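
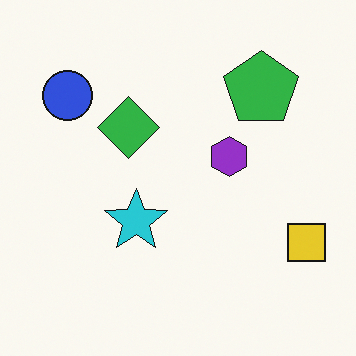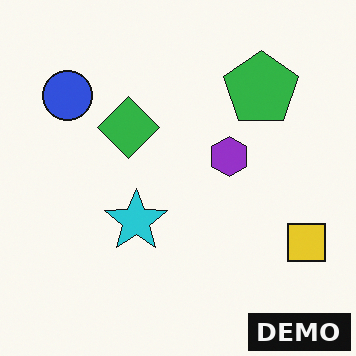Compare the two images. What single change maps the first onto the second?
The second image is the first watermarked with the text "DEMO" in the lower-right corner.

A dark label reading "DEMO" appears in the lower-right corner.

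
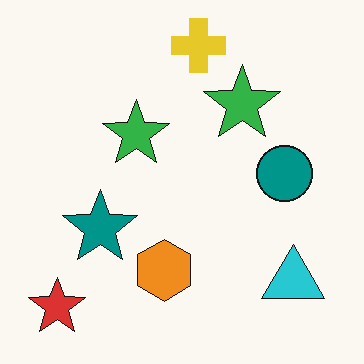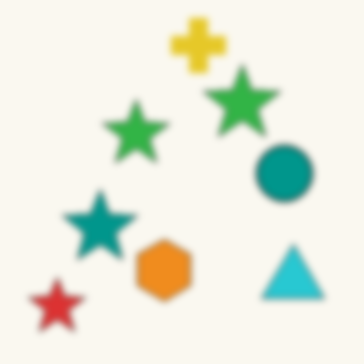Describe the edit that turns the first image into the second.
The image was noticeably gaussian-blurred.

Shape edges and outlines are uniformly softened across the whole image.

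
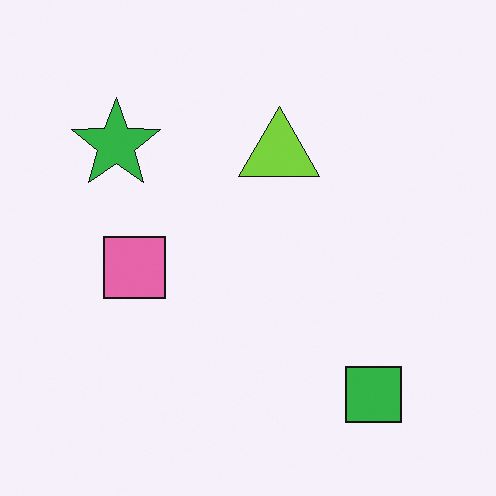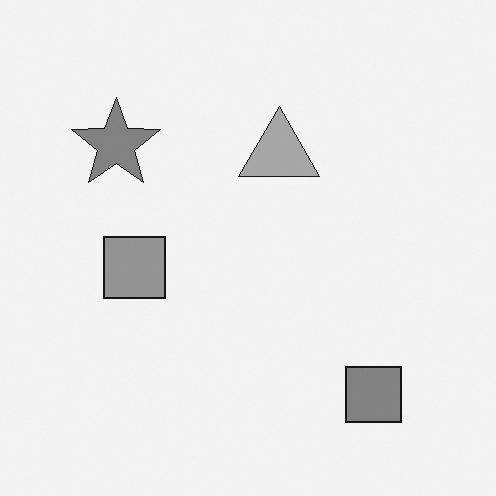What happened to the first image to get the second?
Converted to grayscale.

All color is removed — every shape is now a shade of grey.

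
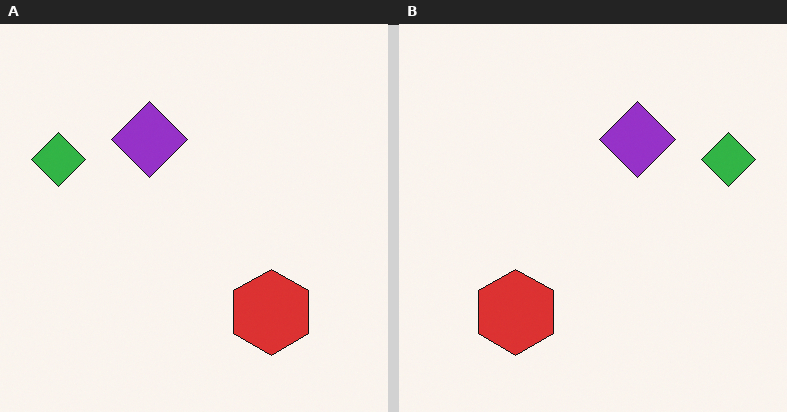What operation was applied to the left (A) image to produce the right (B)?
The image was flipped horizontally (left ↔ right).

The green diamond is in the left of the left (A) image and the right of the right (B) — shapes on opposite sides of the vertical midline have swapped in a mirror flip.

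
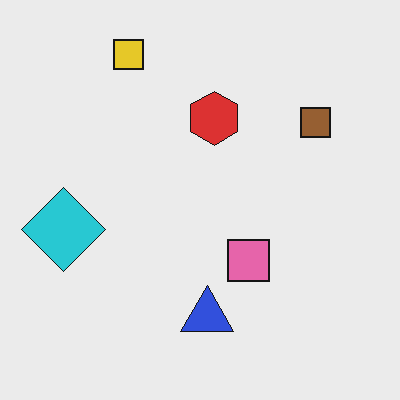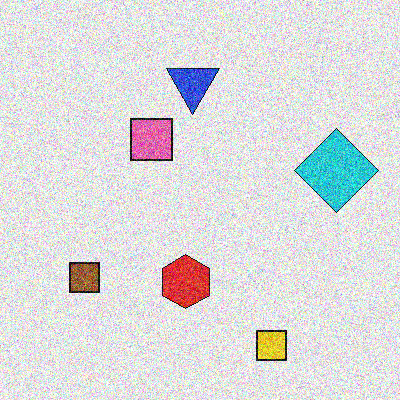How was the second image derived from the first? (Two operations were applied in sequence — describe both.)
The second image is the first rotated 180°, then degraded with heavy additive noise.

The yellow square sits in the top-left of the first image and the bottom-right of the second — consistent with a whole-image 180° rotation. Random speckle covers the whole image, including the flat background.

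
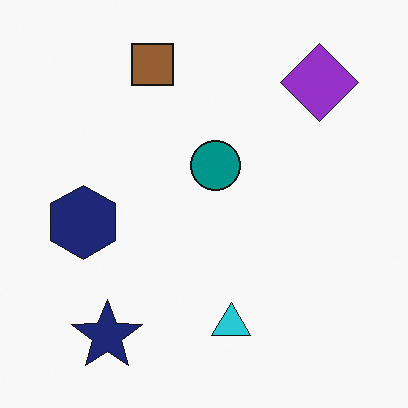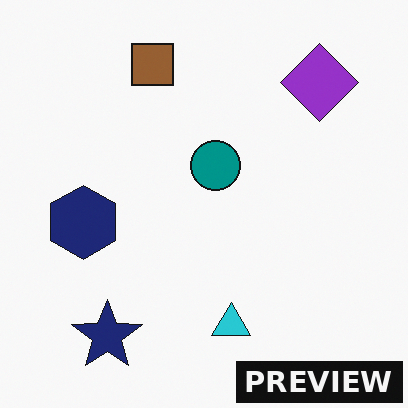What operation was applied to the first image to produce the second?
This is the original image watermarked with the text "PREVIEW" in the lower-right corner.

A dark label reading "PREVIEW" appears in the lower-right corner.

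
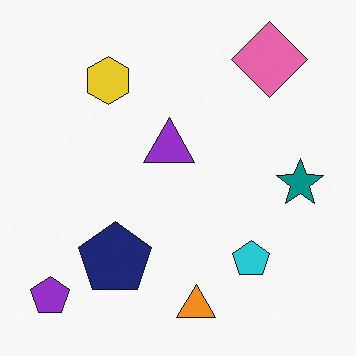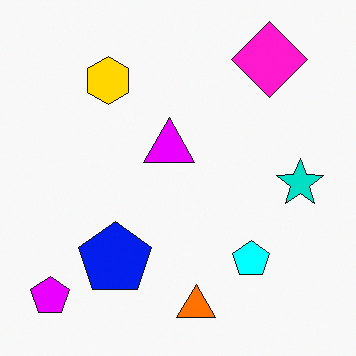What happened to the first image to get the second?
It was made much more vivid (saturation change).

All colors are more vivid — a global saturation change.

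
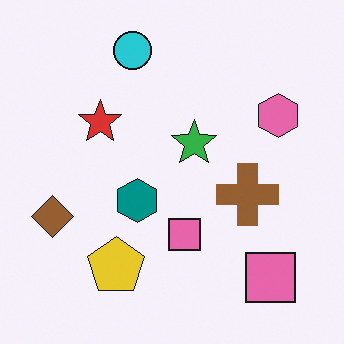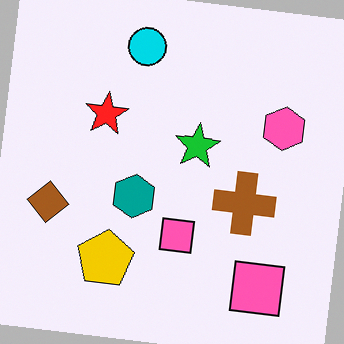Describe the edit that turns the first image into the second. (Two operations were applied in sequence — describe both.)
It was slightly oversaturated, then rotated clockwise by a few degrees.

All colors are more vivid — a global saturation change. Every shape is tilted by the same angle and the image corners show triangular fill wedges — a whole-image rotation by a non-right angle.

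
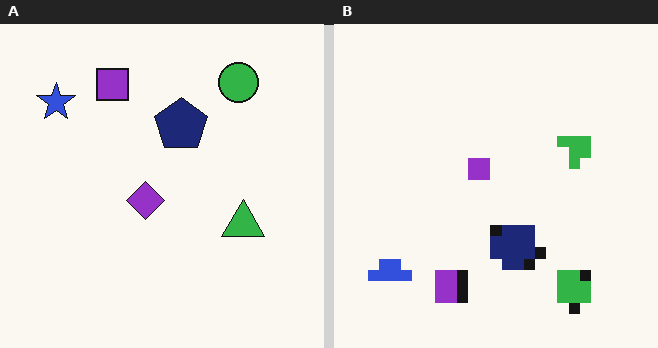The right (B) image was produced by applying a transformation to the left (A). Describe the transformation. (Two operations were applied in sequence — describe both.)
This is the original image flipped vertically (top ↔ bottom), then coarsely pixelated.

The green circle is in the top-right of the left (A) image and the bottom-right of the right (B) — shapes on opposite sides of the horizontal midline have swapped in a mirror flip. Shapes are reduced to large square blocks; fine edges and outlines are lost — a downscale-then-upscale (mosaic) effect.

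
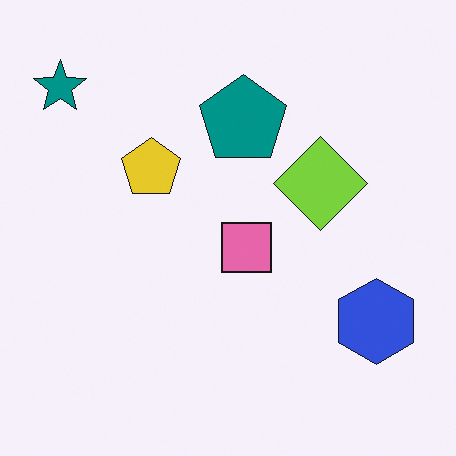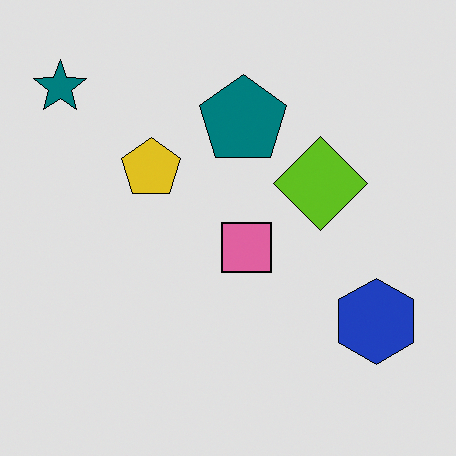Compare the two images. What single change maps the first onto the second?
It was posterized to a reduced palette.

Each flat color has snapped to a coarser quantized level — most visibly, the near-white background has dropped to a flat grey.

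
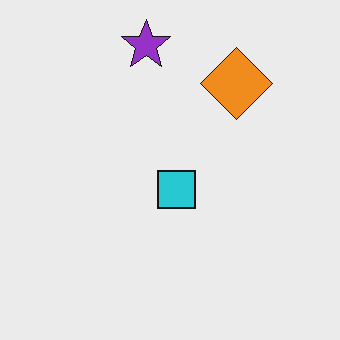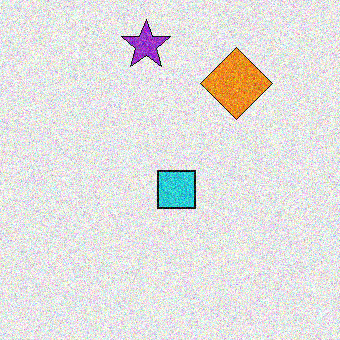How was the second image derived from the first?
Degraded with a thick layer of grain.

Random speckle covers the whole image, including the flat background.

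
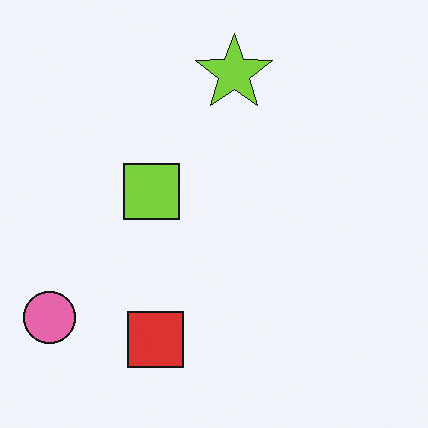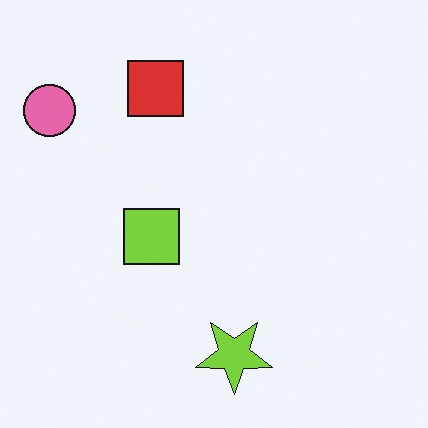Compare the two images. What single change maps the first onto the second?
Flipped vertically (top ↔ bottom).

The lime star is in the top of the first image and the bottom of the second — shapes on opposite sides of the horizontal midline have swapped in a mirror flip.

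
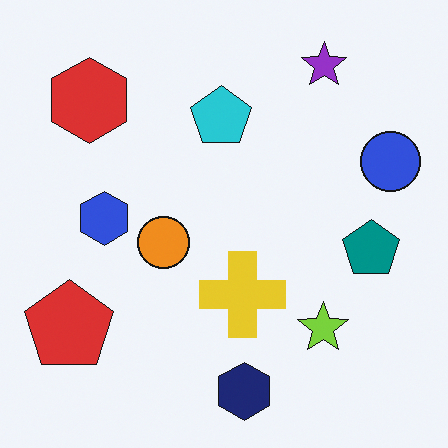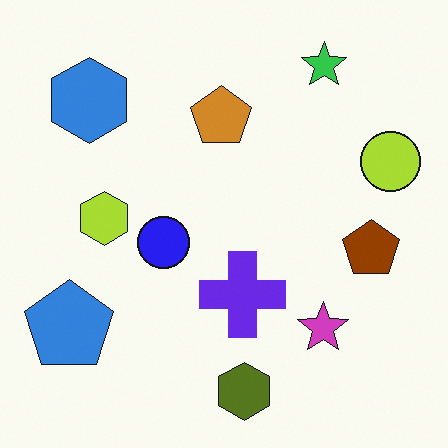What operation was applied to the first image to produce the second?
The image was hue-shifted through roughly half the color wheel.

Every shape's color has rotated by the same amount around the hue wheel — a uniform hue shift.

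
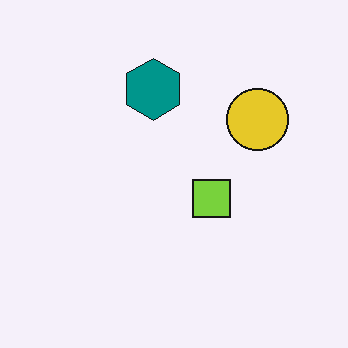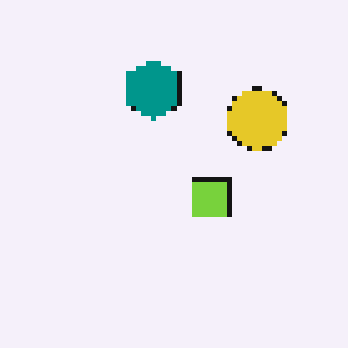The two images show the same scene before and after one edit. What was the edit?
The second image is the first mildly pixelated.

Shapes are reduced to large square blocks; fine edges and outlines are lost — a downscale-then-upscale (mosaic) effect.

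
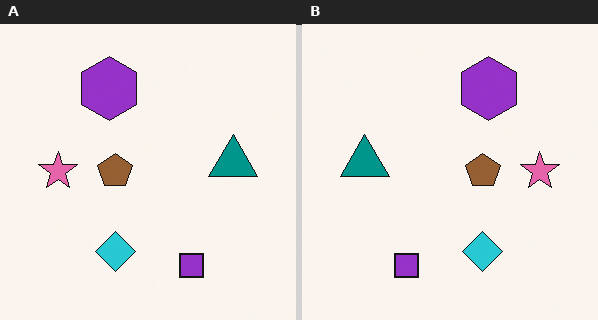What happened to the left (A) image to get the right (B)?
It was flipped horizontally (left ↔ right).

The pink star is in the left of the left (A) image and the right of the right (B) — shapes on opposite sides of the vertical midline have swapped in a mirror flip.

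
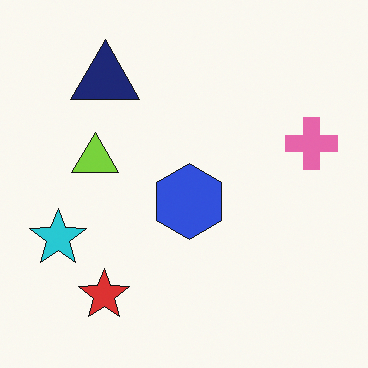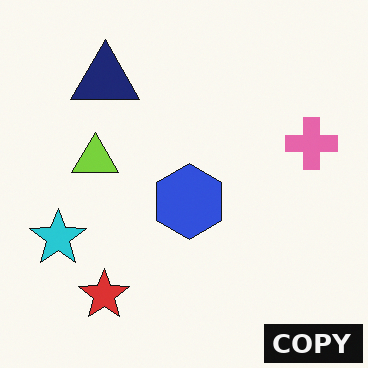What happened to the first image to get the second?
It was watermarked with the text "COPY" in the lower-right corner.

A dark label reading "COPY" appears in the lower-right corner.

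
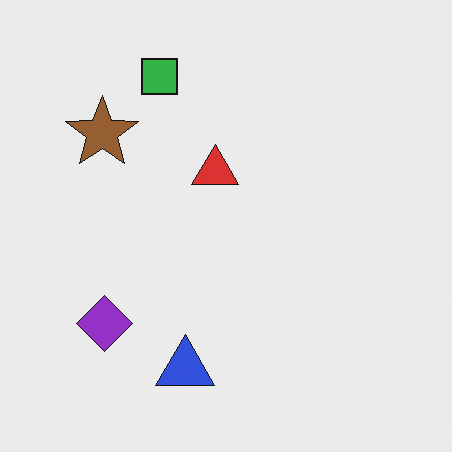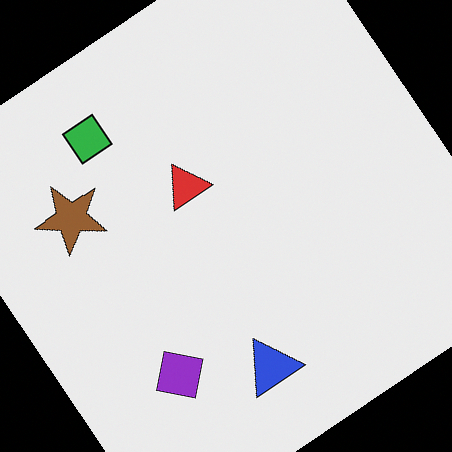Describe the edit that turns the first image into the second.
It was rotated counter-clockwise by a large amount — several tens of degrees.

Every shape is tilted by the same angle and the image corners show triangular fill wedges — a whole-image rotation by a non-right angle.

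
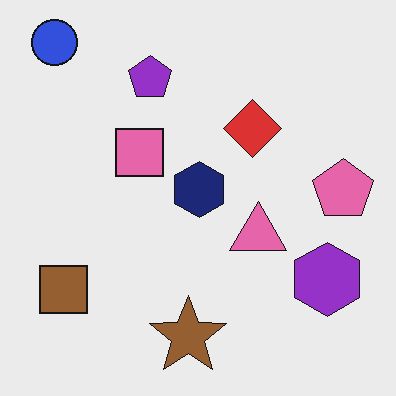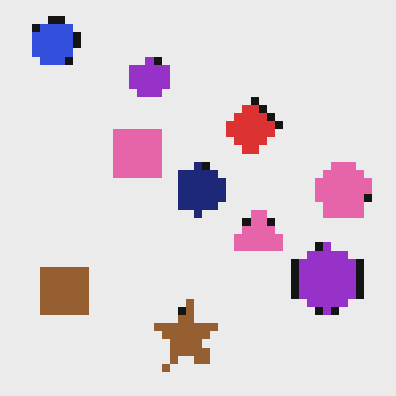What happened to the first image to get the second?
The image was moderately pixelated.

Shapes are reduced to large square blocks; fine edges and outlines are lost — a downscale-then-upscale (mosaic) effect.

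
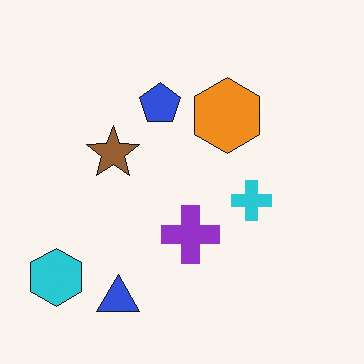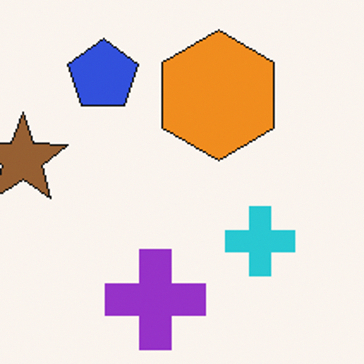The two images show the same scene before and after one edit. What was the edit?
The second image is the first cropped tightly and scaled back up.

The visible shapes are larger and the field of view is narrower; shapes near the original edges may be partly or wholly outside the frame — a crop-and-rescale.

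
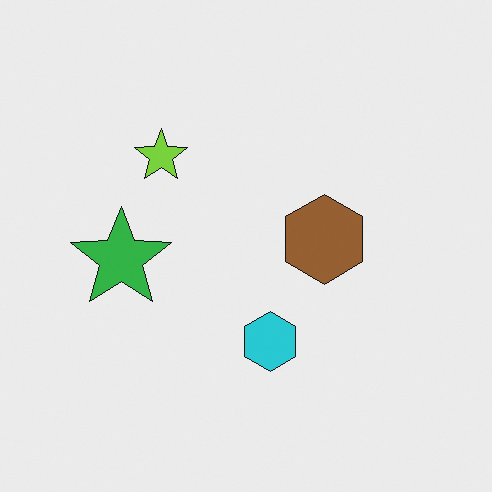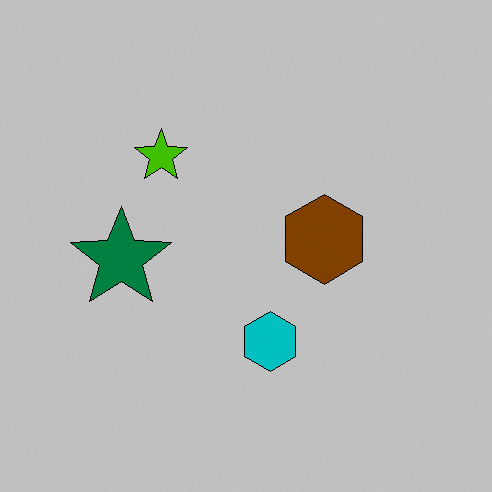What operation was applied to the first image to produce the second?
It was heavily posterized to just a handful of flat colors.

Each flat color has snapped to a coarser quantized level — most visibly, the near-white background has dropped to a flat grey.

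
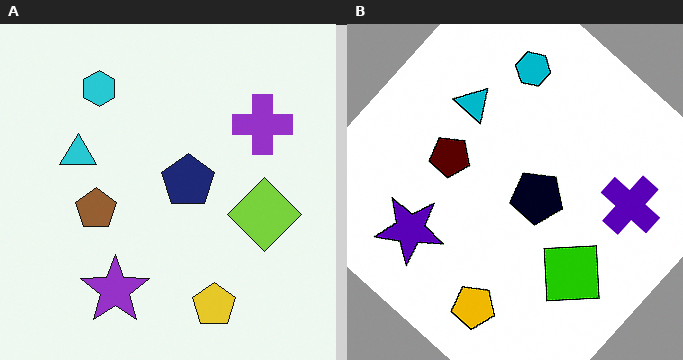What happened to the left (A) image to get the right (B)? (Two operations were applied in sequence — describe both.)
The right (B) image is the left (A) rotated clockwise by a large amount — several tens of degrees, then given much higher contrast.

Every shape is tilted by the same angle and the image corners show triangular fill wedges — a whole-image rotation by a non-right angle. Tones are pushed away from mid-grey across the whole image — a global contrast change.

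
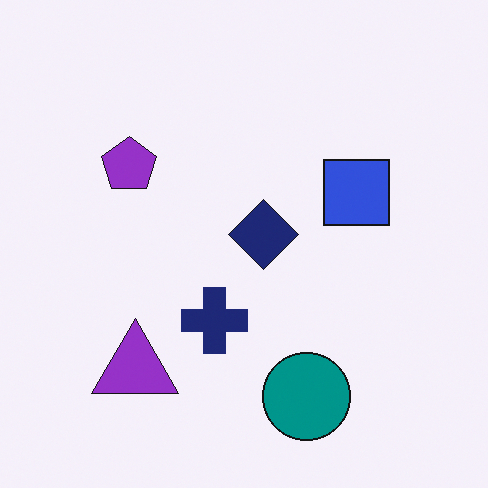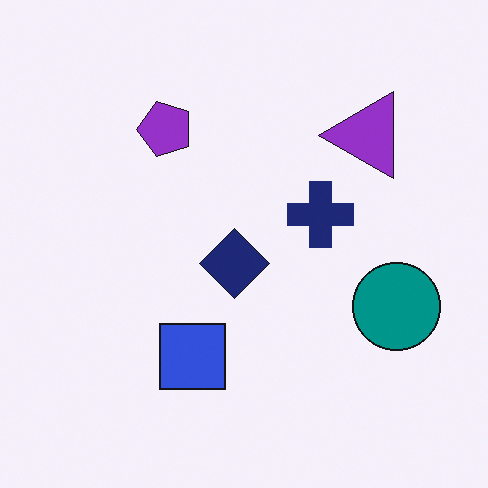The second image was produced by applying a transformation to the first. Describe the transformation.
Transposed (reflected across the top-left ↔ bottom-right diagonal).

Shapes have swapped their row and column positions — what was in the top-right is now in the bottom-left — a diagonal reflection.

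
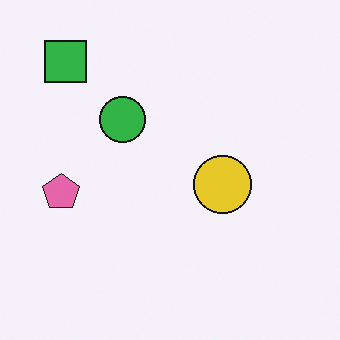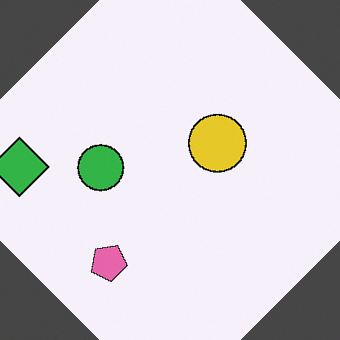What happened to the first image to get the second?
Rotated counter-clockwise by a large amount — several tens of degrees.

Every shape is tilted by the same angle and the image corners show triangular fill wedges — a whole-image rotation by a non-right angle.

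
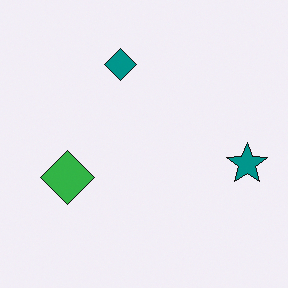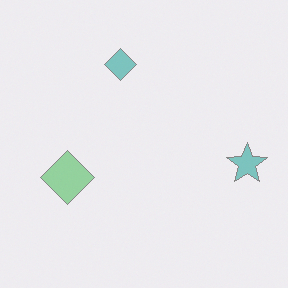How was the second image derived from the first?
This is the original image given much lower contrast.

Tones are pushed toward mid-grey across the whole image — a global contrast change.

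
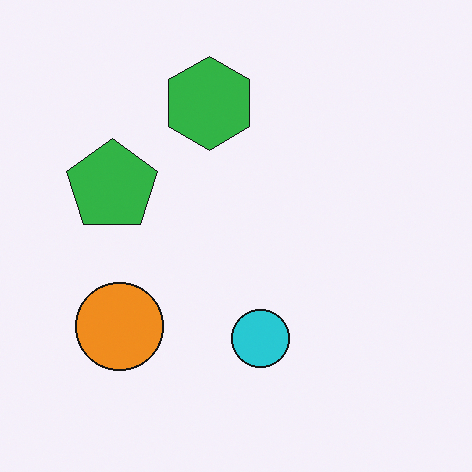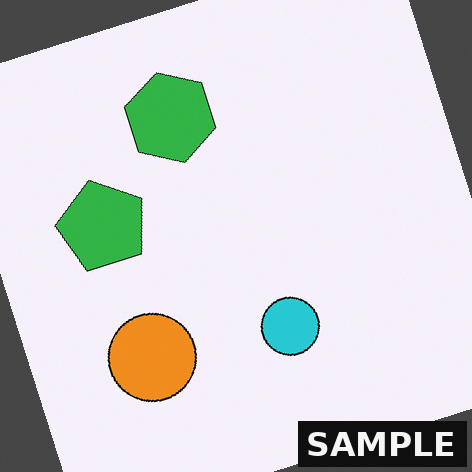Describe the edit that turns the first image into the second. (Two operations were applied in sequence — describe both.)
The second image is the first rotated counter-clockwise by a clearly visible amount, then watermarked with the text "SAMPLE" in the lower-right corner.

Every shape is tilted by the same angle and the image corners show triangular fill wedges — a whole-image rotation by a non-right angle. A dark label reading "SAMPLE" appears in the lower-right corner.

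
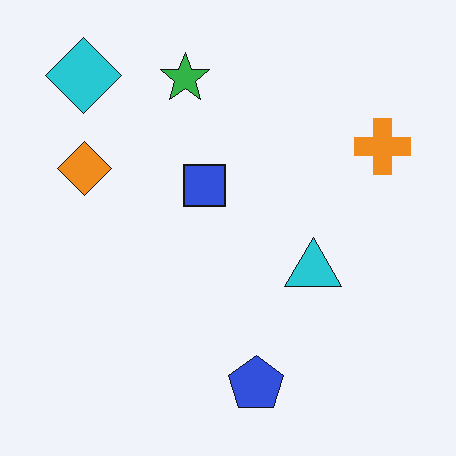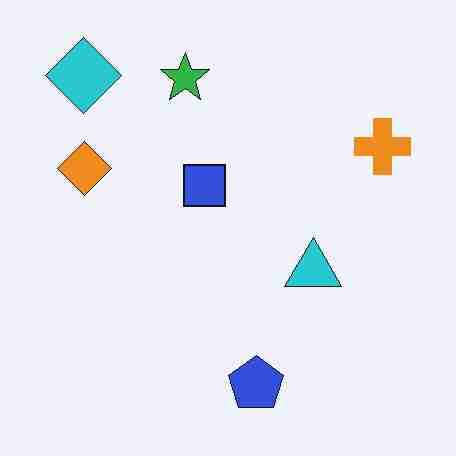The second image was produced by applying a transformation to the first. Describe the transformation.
The image was heavily JPEG-compressed with obvious blocking artifacts.

Blocky 8×8 compression artifacts appear around shape edges and the flat background shows ringing — characteristic JPEG degradation.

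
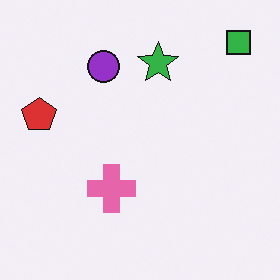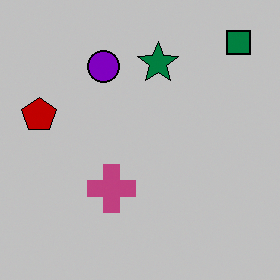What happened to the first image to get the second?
The second image is the first heavily posterized to just a handful of flat colors.

Each flat color has snapped to a coarser quantized level — most visibly, the near-white background has dropped to a flat grey.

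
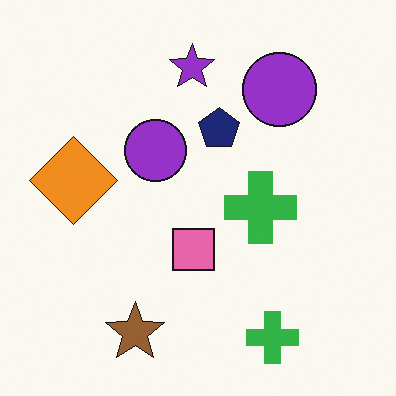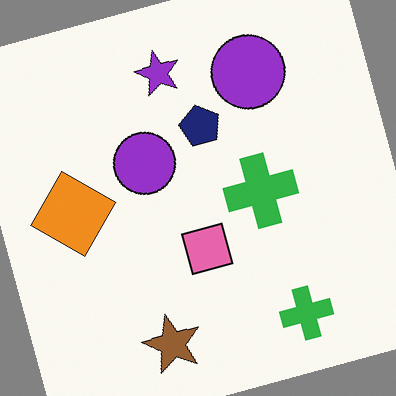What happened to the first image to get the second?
It was rotated counter-clockwise by a moderate amount.

Every shape is tilted by the same angle and the image corners show triangular fill wedges — a whole-image rotation by a non-right angle.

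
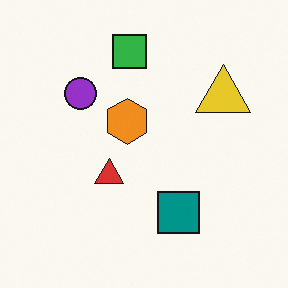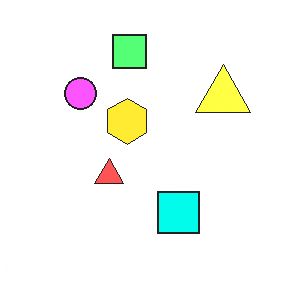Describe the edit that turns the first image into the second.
Substantially brightened.

Every pixel — background and shapes alike — is uniformly brightened.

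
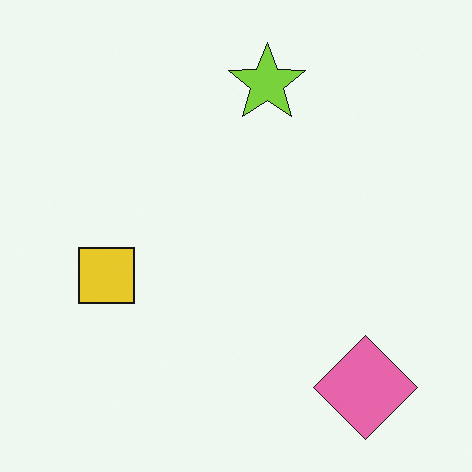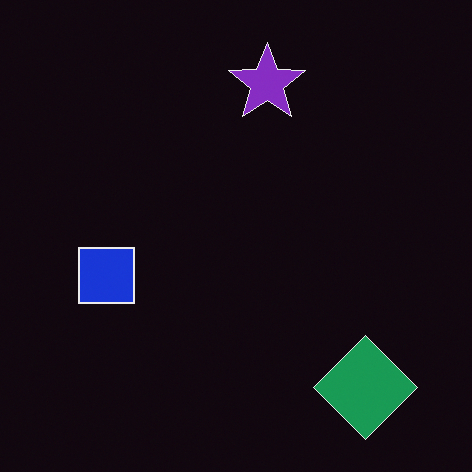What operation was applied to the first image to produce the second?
The transformation is: color-inverted (negative).

The light background has become dark and every shape's color is its complement — a photographic negative.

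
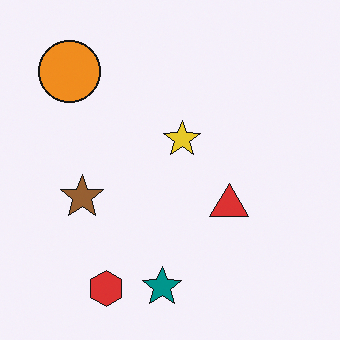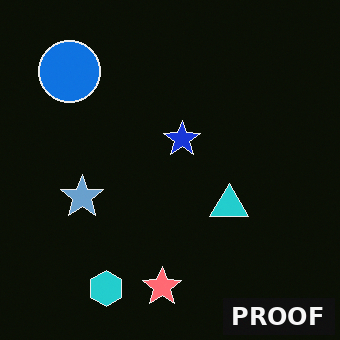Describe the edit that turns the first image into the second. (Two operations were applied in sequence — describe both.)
This is the original image color-inverted (negative), then watermarked with the text "PROOF" in the lower-right corner.

The light background has become dark and every shape's color is its complement — a photographic negative. A dark label reading "PROOF" appears in the lower-right corner.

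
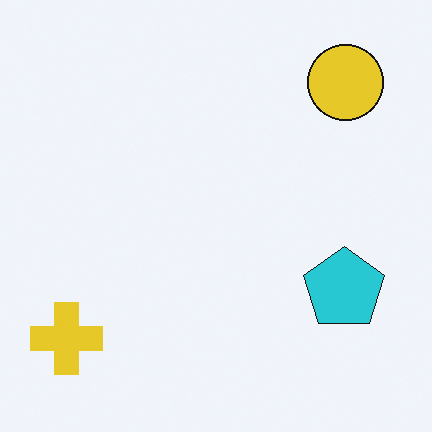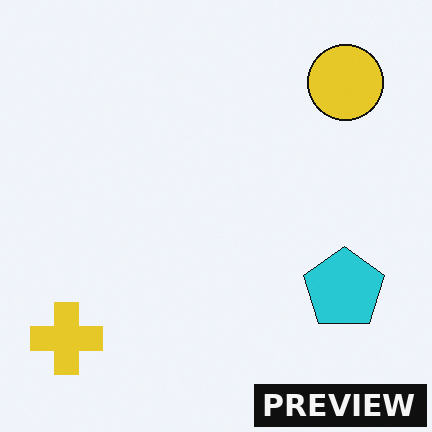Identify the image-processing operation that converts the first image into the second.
This is the original image watermarked with the text "PREVIEW" in the lower-right corner.

A dark label reading "PREVIEW" appears in the lower-right corner.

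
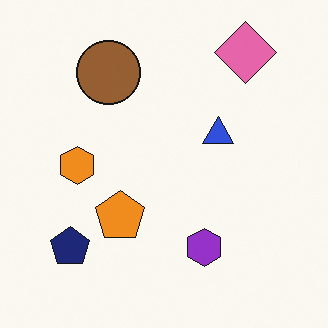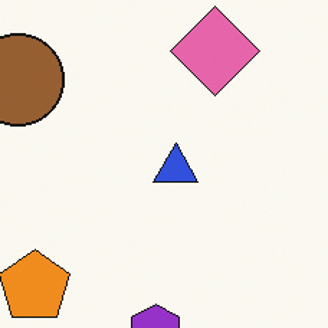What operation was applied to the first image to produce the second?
Cropped to a modestly smaller region and rescaled.

The visible shapes are larger and the field of view is narrower; shapes near the original edges may be partly or wholly outside the frame — a crop-and-rescale.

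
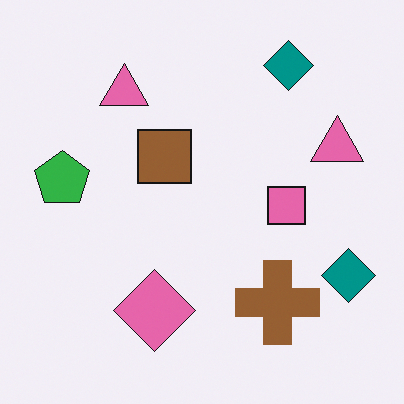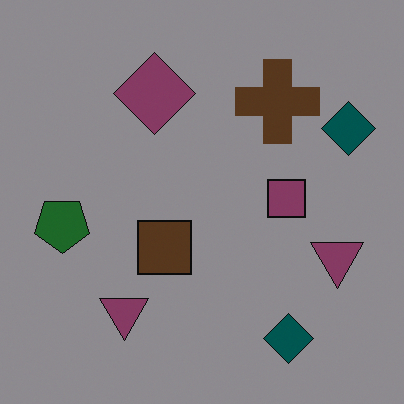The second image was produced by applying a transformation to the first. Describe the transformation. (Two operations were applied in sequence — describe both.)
The second image is the first flipped vertically (top ↔ bottom), then substantially darkened.

The pink diamond is in the bottom of the first image and the top of the second — shapes on opposite sides of the horizontal midline have swapped in a mirror flip. Every pixel — background and shapes alike — is uniformly darkened.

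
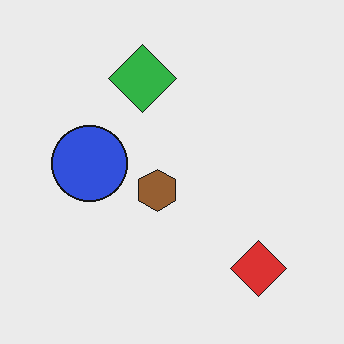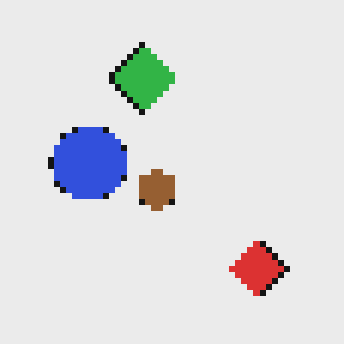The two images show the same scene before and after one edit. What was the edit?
The image was moderately pixelated.

Shapes are reduced to large square blocks; fine edges and outlines are lost — a downscale-then-upscale (mosaic) effect.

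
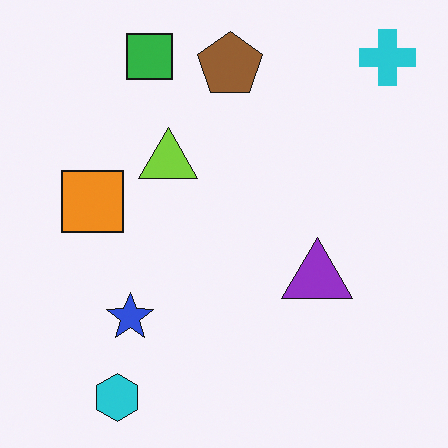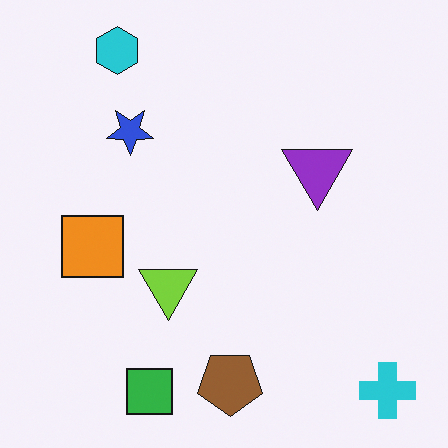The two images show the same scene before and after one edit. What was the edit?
This is the original image flipped vertically (top ↔ bottom).

The cyan hexagon is in the bottom-left of the first image and the top-left of the second — shapes on opposite sides of the horizontal midline have swapped in a mirror flip.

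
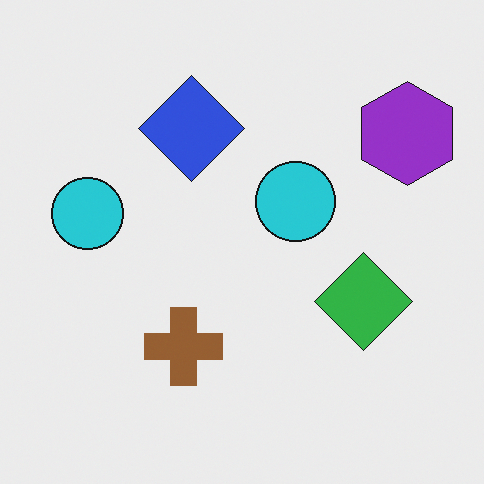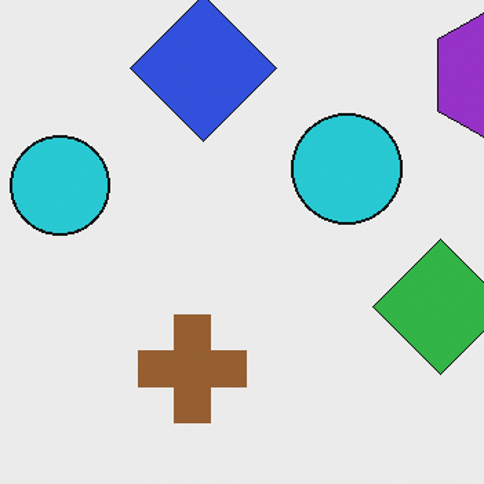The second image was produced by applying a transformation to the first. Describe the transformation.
This is the original image cropped to a modestly smaller region and rescaled.

The visible shapes are larger and the field of view is narrower; shapes near the original edges may be partly or wholly outside the frame — a crop-and-rescale.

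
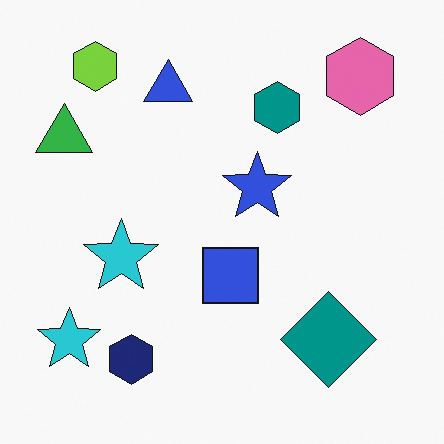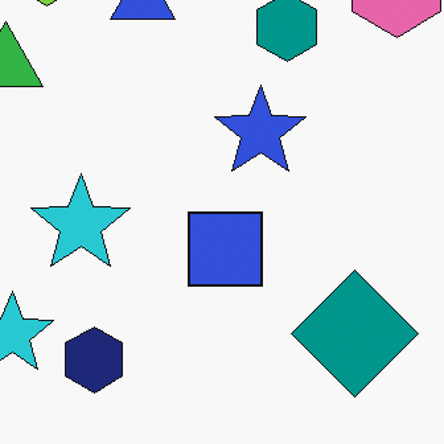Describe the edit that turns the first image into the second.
The transformation is: cropped slightly and scaled back up.

The visible shapes are larger and the field of view is narrower; shapes near the original edges may be partly or wholly outside the frame — a crop-and-rescale.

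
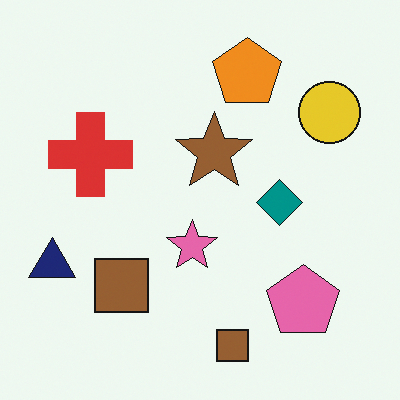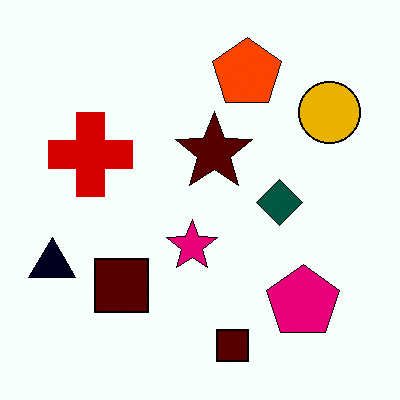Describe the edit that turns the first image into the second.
Boosted in contrast.

Tones are pushed away from mid-grey across the whole image — a global contrast change.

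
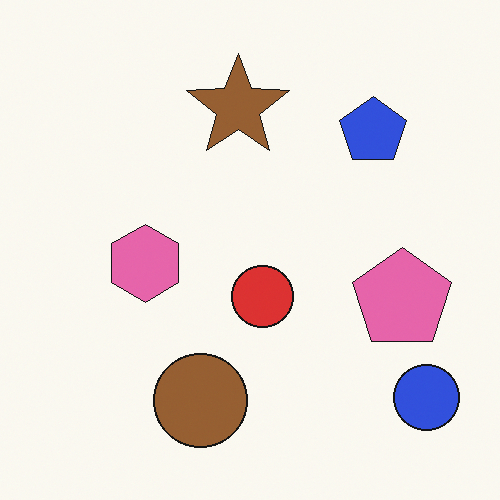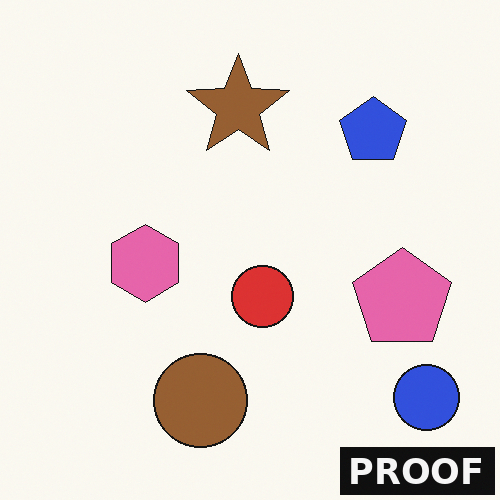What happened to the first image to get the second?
The transformation is: watermarked with the text "PROOF" in the lower-right corner.

A dark label reading "PROOF" appears in the lower-right corner.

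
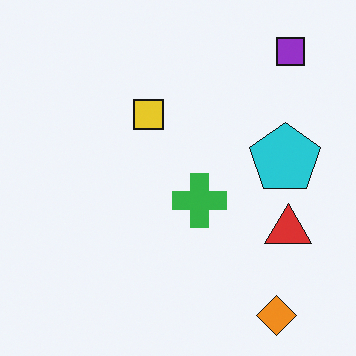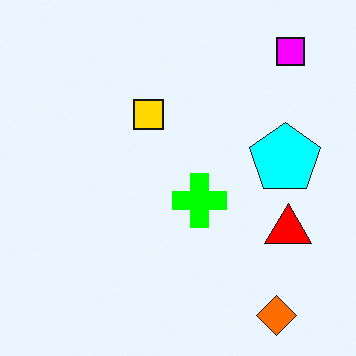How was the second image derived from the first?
The transformation is: heavily oversaturated.

All colors are more vivid — a global saturation change.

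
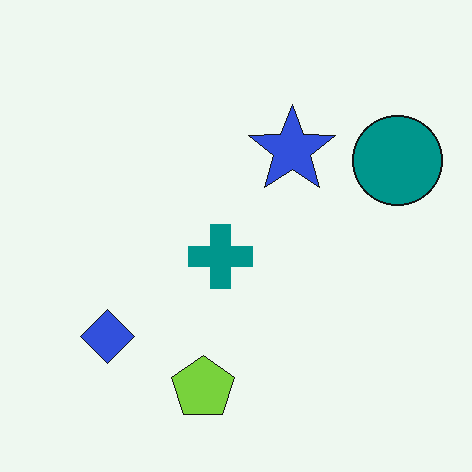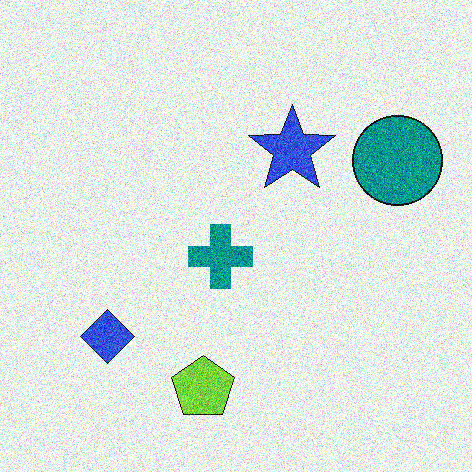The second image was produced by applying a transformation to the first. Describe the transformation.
The transformation is: degraded with a thick layer of grain.

Random speckle covers the whole image, including the flat background.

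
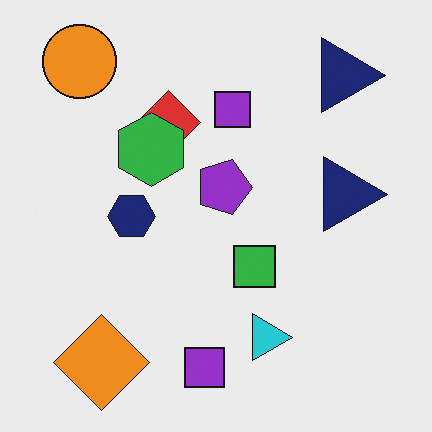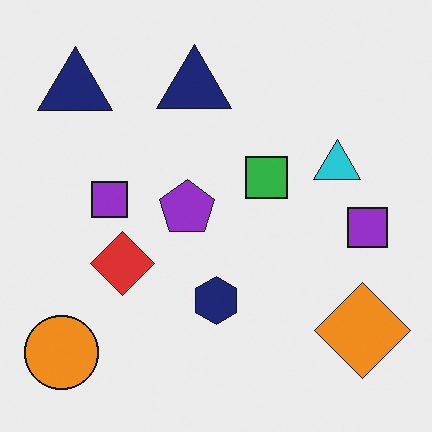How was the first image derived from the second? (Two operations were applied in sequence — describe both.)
This is the original image rotated 90° clockwise, then overlaid with an additional green hexagon.

The orange circle sits in the bottom-left of the second image and the top-left of the first — consistent with a whole-image 90° clockwise rotation. A green hexagon appears in the first image that is absent from the second.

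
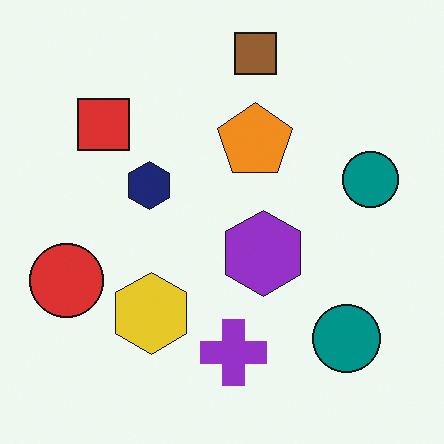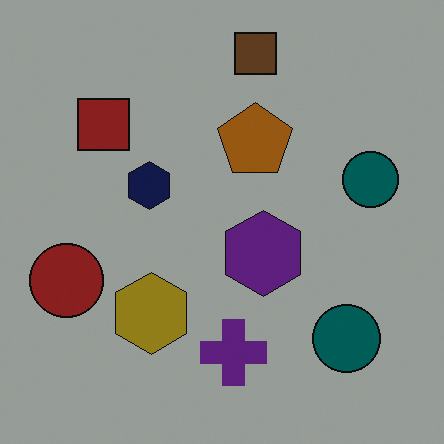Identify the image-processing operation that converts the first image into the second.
The transformation is: noticeably darkened.

Every pixel — background and shapes alike — is uniformly darkened.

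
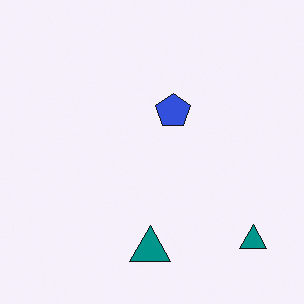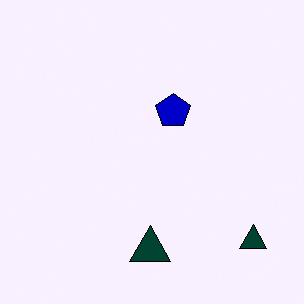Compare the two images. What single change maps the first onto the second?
Boosted in contrast.

Tones are pushed away from mid-grey across the whole image — a global contrast change.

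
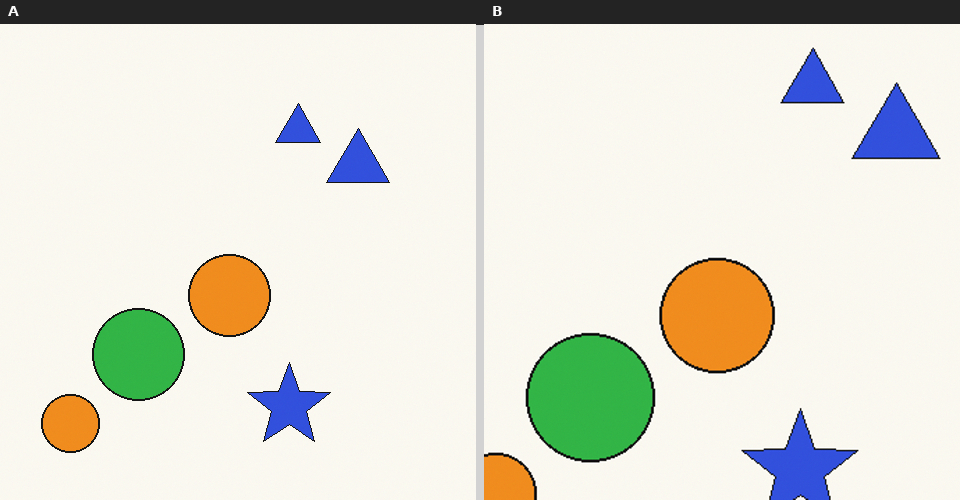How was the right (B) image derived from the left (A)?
The image was cropped slightly and scaled back up.

The visible shapes are larger and the field of view is narrower; shapes near the original edges may be partly or wholly outside the frame — a crop-and-rescale.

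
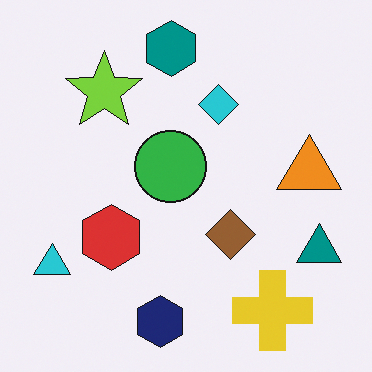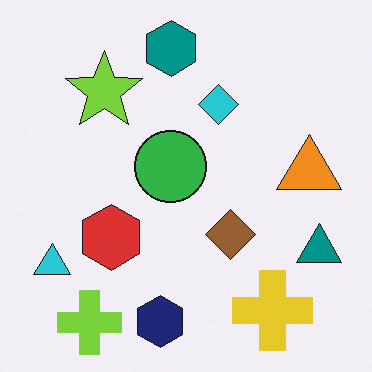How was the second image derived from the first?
The image was overlaid with an additional lime cross.

A lime cross appears in the second image that is absent from the first.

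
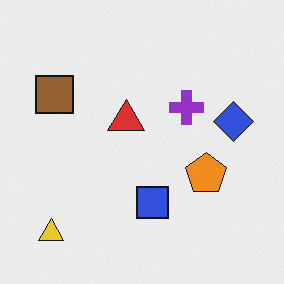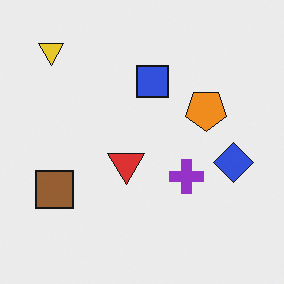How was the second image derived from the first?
Flipped vertically (top ↔ bottom).

The yellow triangle is in the bottom-left of the first image and the top-left of the second — shapes on opposite sides of the horizontal midline have swapped in a mirror flip.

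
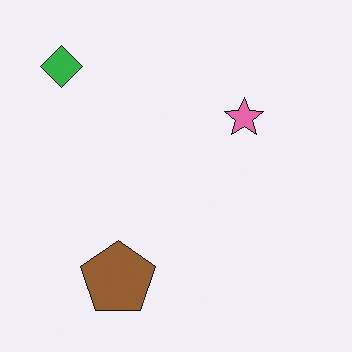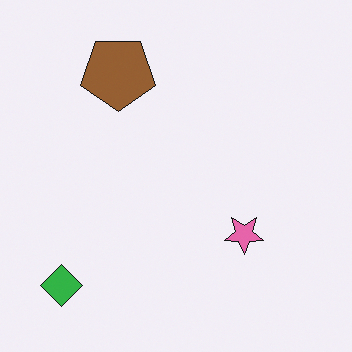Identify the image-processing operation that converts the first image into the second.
Flipped vertically (top ↔ bottom).

The green diamond is in the top-left of the first image and the bottom-left of the second — shapes on opposite sides of the horizontal midline have swapped in a mirror flip.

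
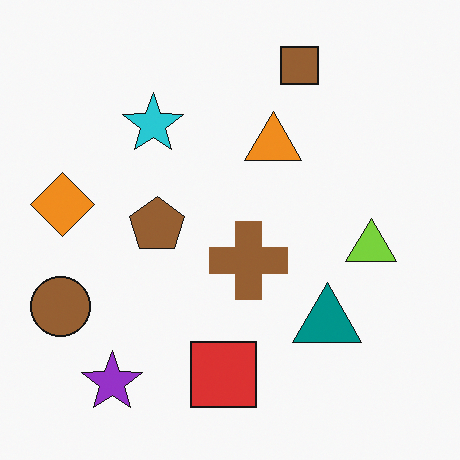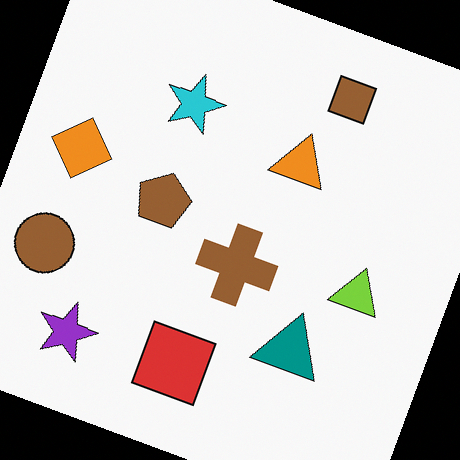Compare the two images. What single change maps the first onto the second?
The image was rotated clockwise by a clearly visible amount.

Every shape is tilted by the same angle and the image corners show triangular fill wedges — a whole-image rotation by a non-right angle.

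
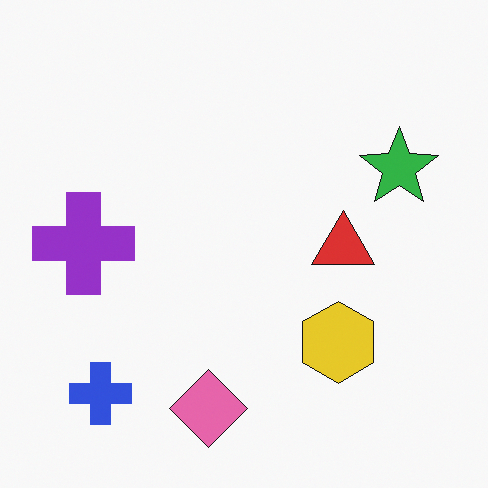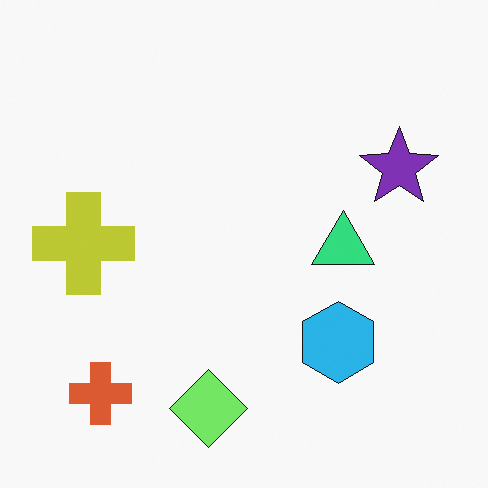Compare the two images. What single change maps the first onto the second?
The image was hue-shifted by a moderate amount.

Every shape's color has rotated by the same amount around the hue wheel — a uniform hue shift.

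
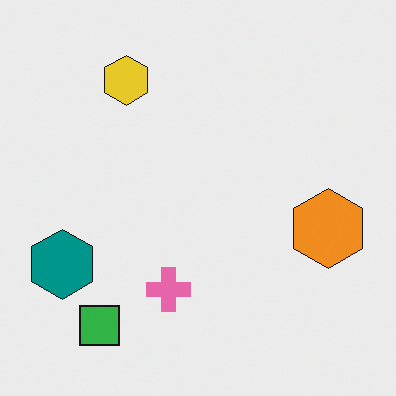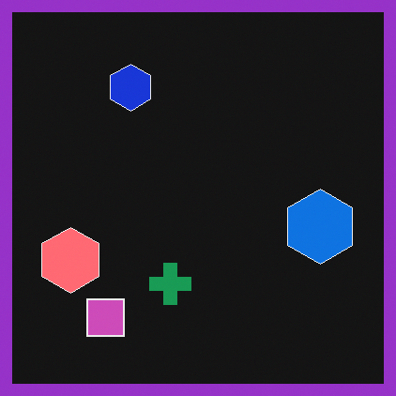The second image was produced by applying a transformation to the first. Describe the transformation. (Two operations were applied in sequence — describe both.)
The image was color-inverted (negative), then framed with a purple border.

The light background has become dark and every shape's color is its complement — a photographic negative. A solid purple frame runs around the edge of the second image, with the content slightly shrunk inside it.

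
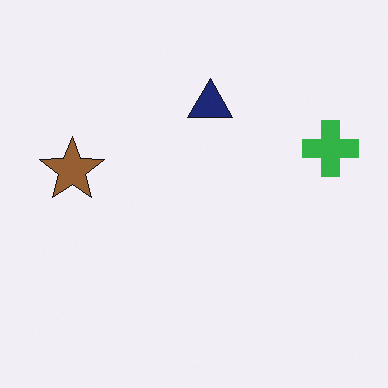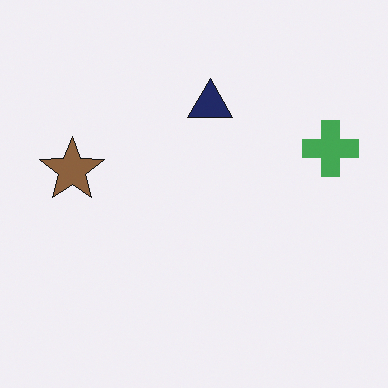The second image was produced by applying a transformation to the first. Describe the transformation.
It was slightly desaturated.

All colors are more muted and greyish — a global saturation change.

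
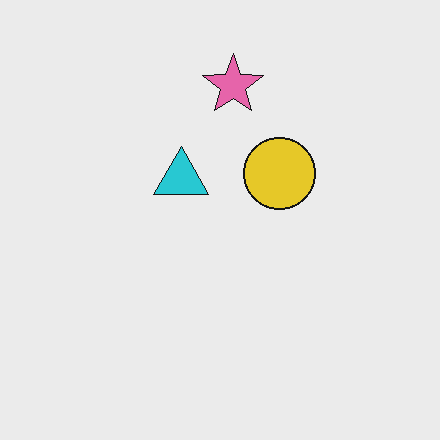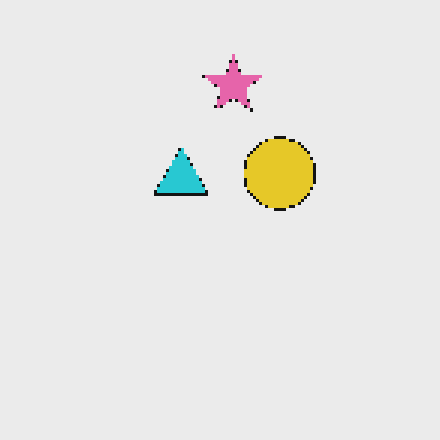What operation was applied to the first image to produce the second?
The image was lightly pixelated (a mild mosaic effect).

Shapes are reduced to large square blocks; fine edges and outlines are lost — a downscale-then-upscale (mosaic) effect.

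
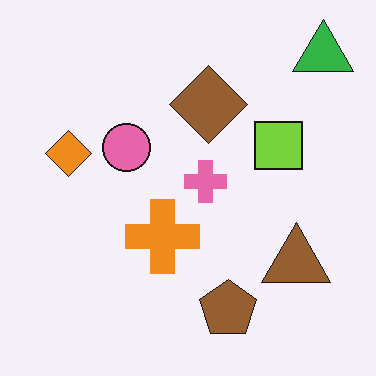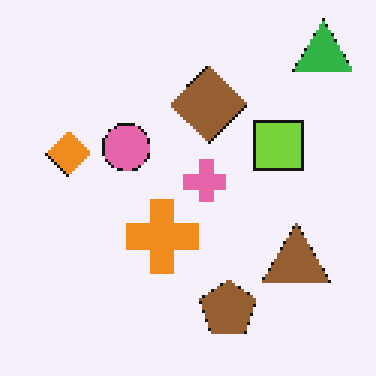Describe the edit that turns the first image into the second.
This is the original image lightly pixelated (a mild mosaic effect).

Shapes are reduced to large square blocks; fine edges and outlines are lost — a downscale-then-upscale (mosaic) effect.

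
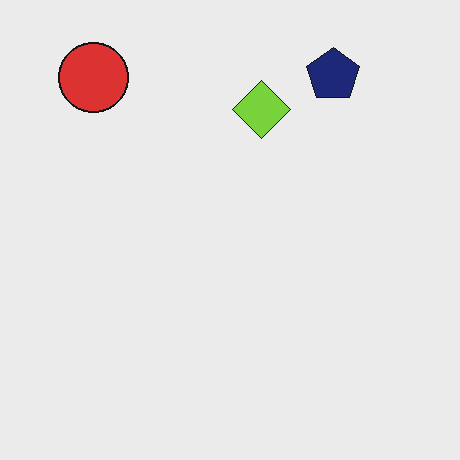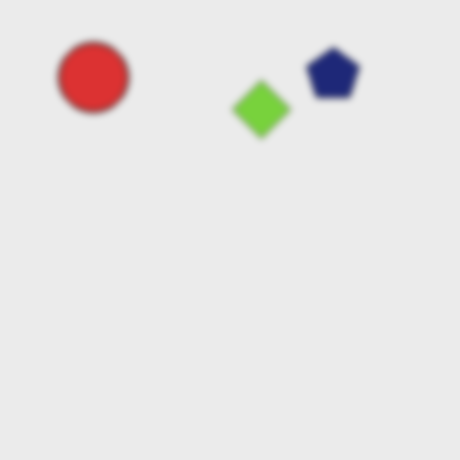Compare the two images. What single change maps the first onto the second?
It was moderately blurred.

Shape edges and outlines are uniformly softened across the whole image.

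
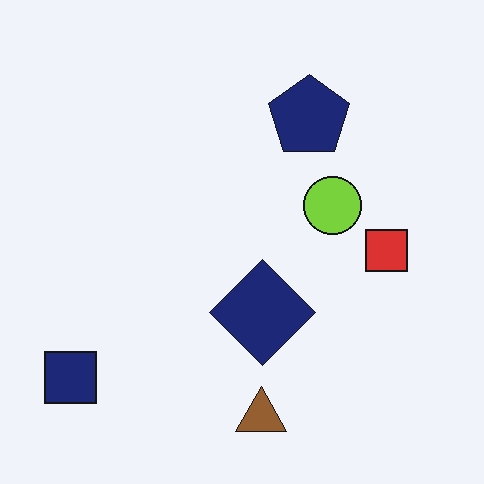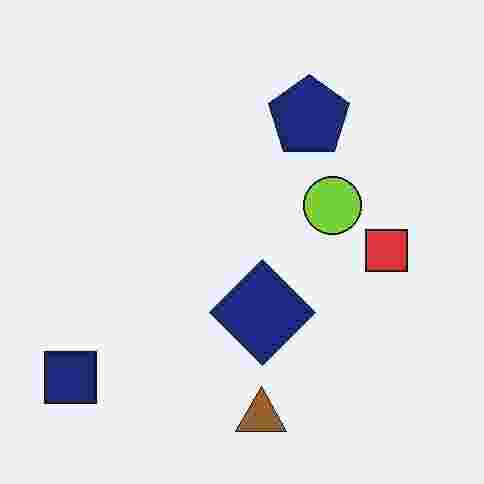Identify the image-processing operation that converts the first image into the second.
The second image is the first degraded with heavy JPEG compression.

Blocky 8×8 compression artifacts appear around shape edges and the flat background shows ringing — characteristic JPEG degradation.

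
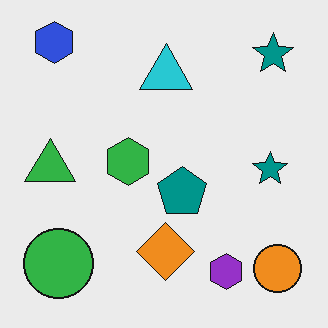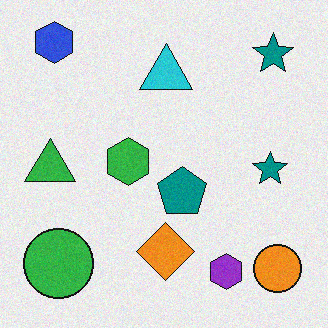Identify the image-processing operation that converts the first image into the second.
It was degraded with light additive noise.

Random speckle covers the whole image, including the flat background.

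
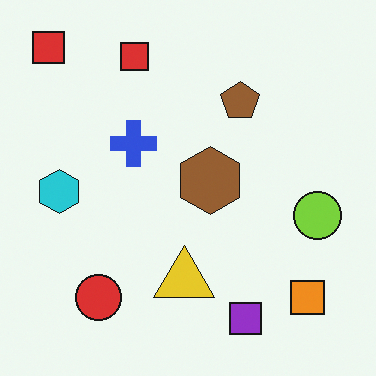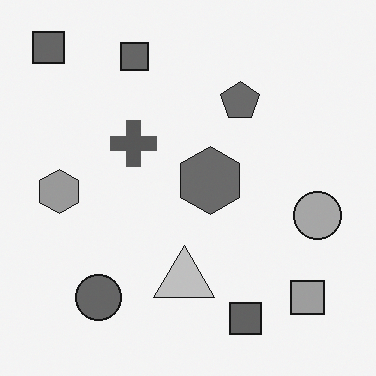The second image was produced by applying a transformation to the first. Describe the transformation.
Converted to grayscale.

All color is removed — every shape is now a shade of grey.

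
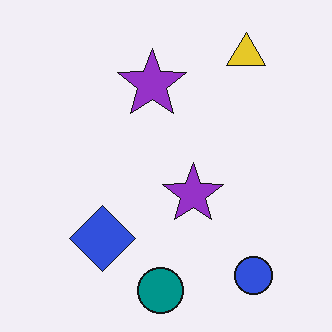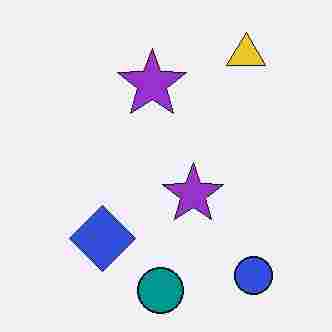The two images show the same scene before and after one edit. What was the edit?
Heavily JPEG-compressed with obvious blocking artifacts.

Blocky 8×8 compression artifacts appear around shape edges and the flat background shows ringing — characteristic JPEG degradation.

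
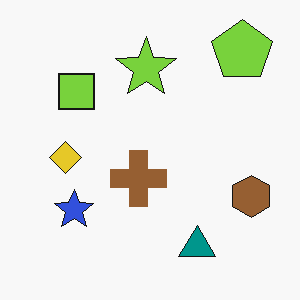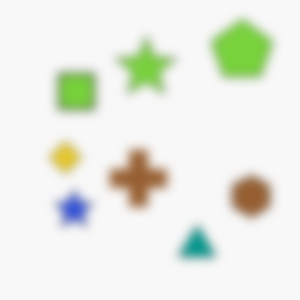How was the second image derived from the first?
The second image is the first strongly gaussian-blurred.

Shape edges and outlines are uniformly softened across the whole image.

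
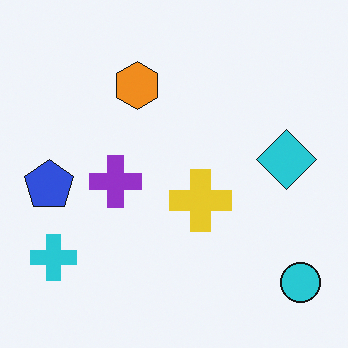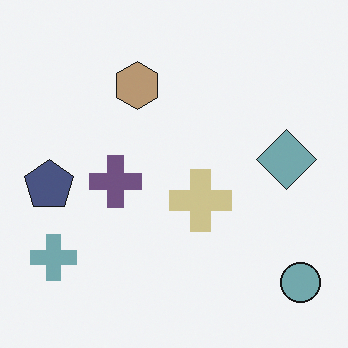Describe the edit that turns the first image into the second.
It was heavily desaturated.

All colors are more muted and greyish — a global saturation change.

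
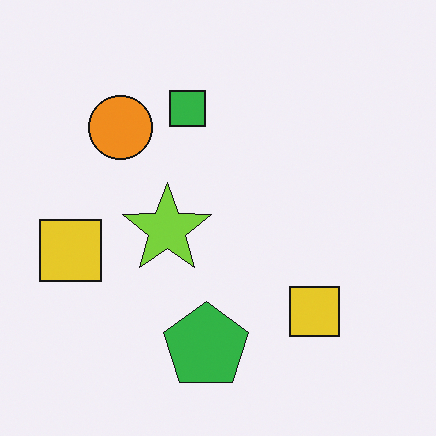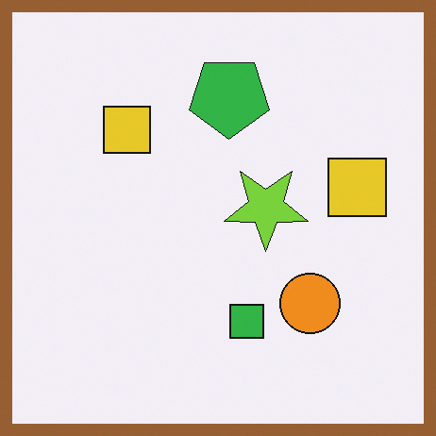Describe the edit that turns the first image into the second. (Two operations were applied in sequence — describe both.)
It was rotated 180°, then framed with a brown border.

The orange circle sits in the top-left of the first image and the bottom-right of the second — consistent with a whole-image 180° rotation. A solid brown frame runs around the edge of the second image, with the content slightly shrunk inside it.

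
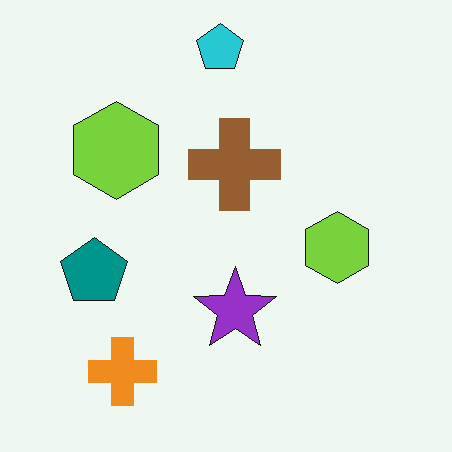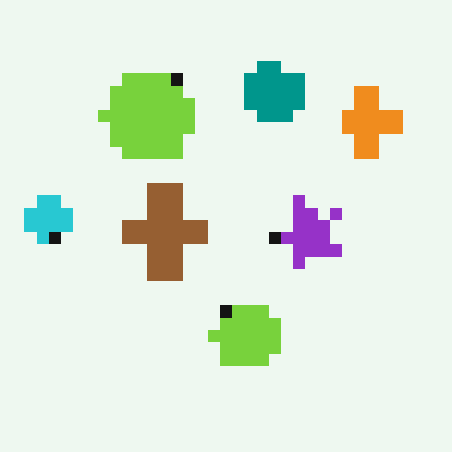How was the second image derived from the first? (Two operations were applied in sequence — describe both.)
This is the original image transposed (reflected across the top-left ↔ bottom-right diagonal), then coarsely pixelated.

Shapes have swapped their row and column positions — what was in the top-right is now in the bottom-left — a diagonal reflection. Shapes are reduced to large square blocks; fine edges and outlines are lost — a downscale-then-upscale (mosaic) effect.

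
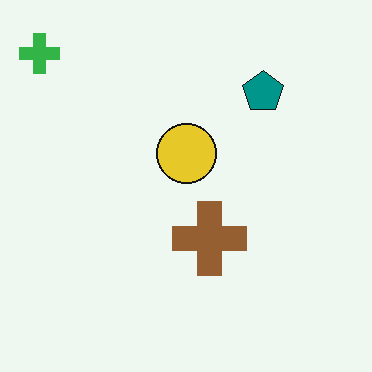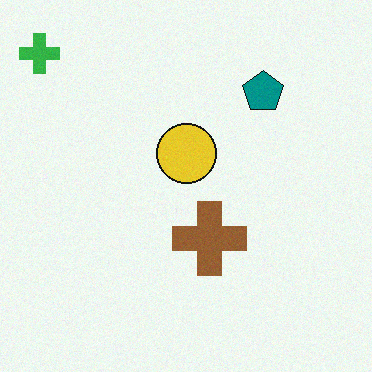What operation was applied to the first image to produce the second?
The transformation is: degraded with subtle gaussian noise.

Random speckle covers the whole image, including the flat background.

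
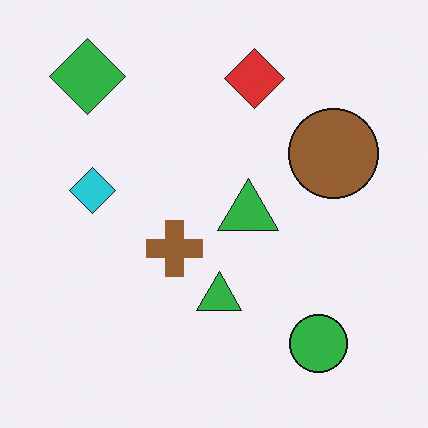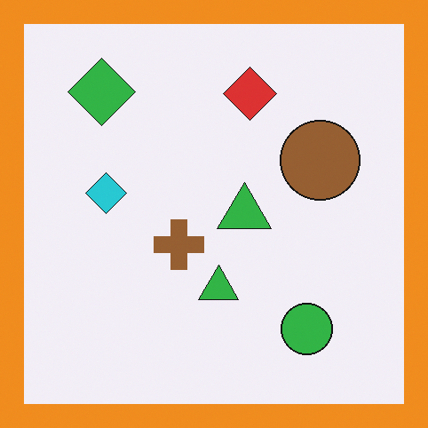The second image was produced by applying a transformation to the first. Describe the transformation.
Framed with a orange border.

A solid orange frame runs around the edge of the second image, with the content slightly shrunk inside it.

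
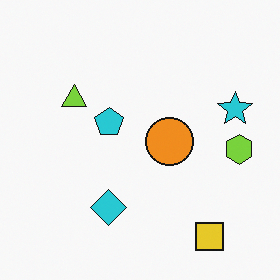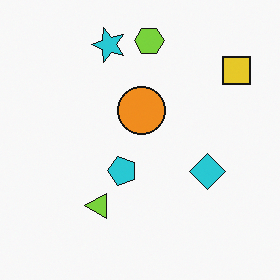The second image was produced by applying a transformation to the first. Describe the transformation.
This is the original image rotated 90° counter-clockwise.

The yellow square sits in the bottom-right of the first image and the top-right of the second — consistent with a whole-image 90° counter-clockwise rotation.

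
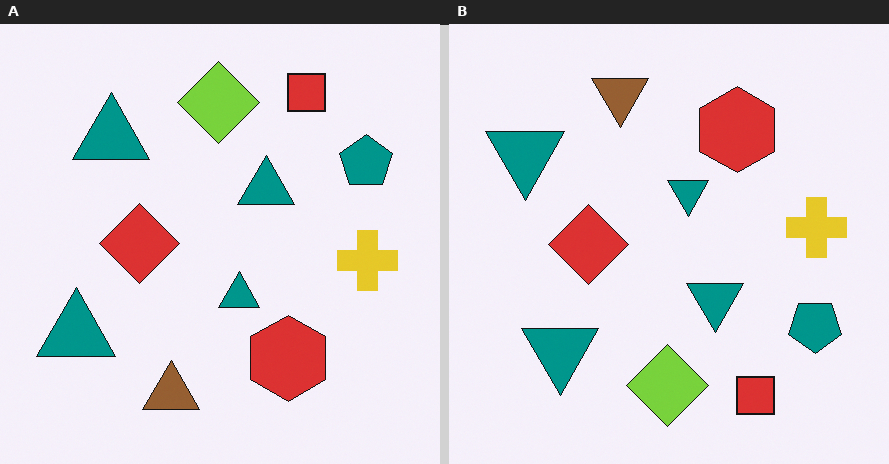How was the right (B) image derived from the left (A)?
The right (B) image is the left (A) flipped vertically (top ↔ bottom).

The red square is in the top-right of the left (A) image and the bottom-right of the right (B) — shapes on opposite sides of the horizontal midline have swapped in a mirror flip.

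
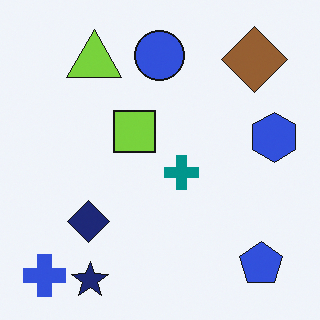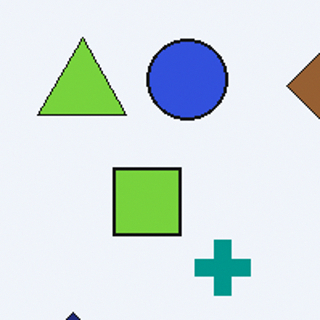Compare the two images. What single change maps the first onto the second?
Cropped to a modestly smaller region and rescaled.

The visible shapes are larger and the field of view is narrower; shapes near the original edges may be partly or wholly outside the frame — a crop-and-rescale.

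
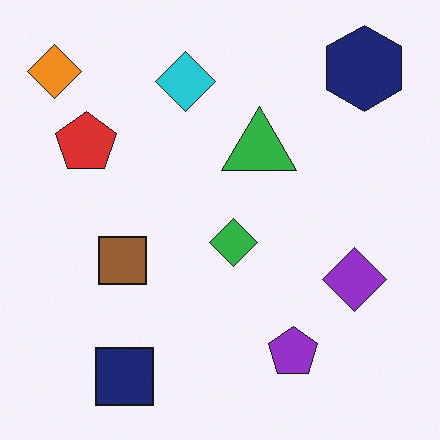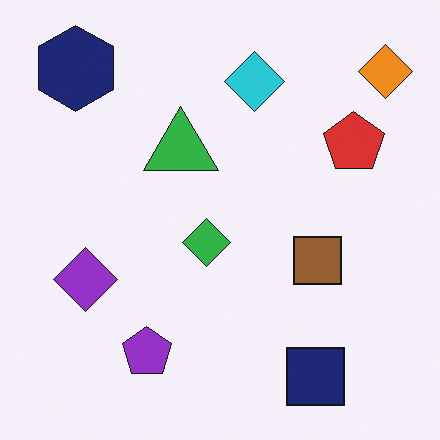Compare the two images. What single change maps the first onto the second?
The second image is the first flipped horizontally (left ↔ right).

The orange diamond is in the top-left of the first image and the top-right of the second — shapes on opposite sides of the vertical midline have swapped in a mirror flip.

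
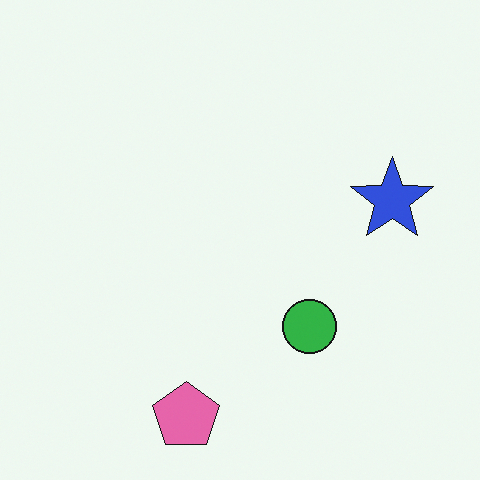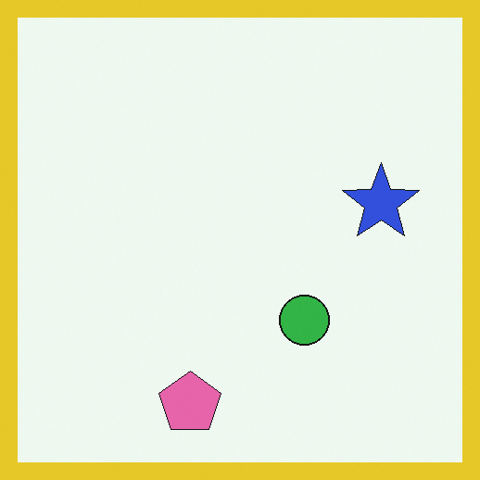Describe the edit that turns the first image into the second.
This is the original image framed with a yellow border.

A solid yellow frame runs around the edge of the second image, with the content slightly shrunk inside it.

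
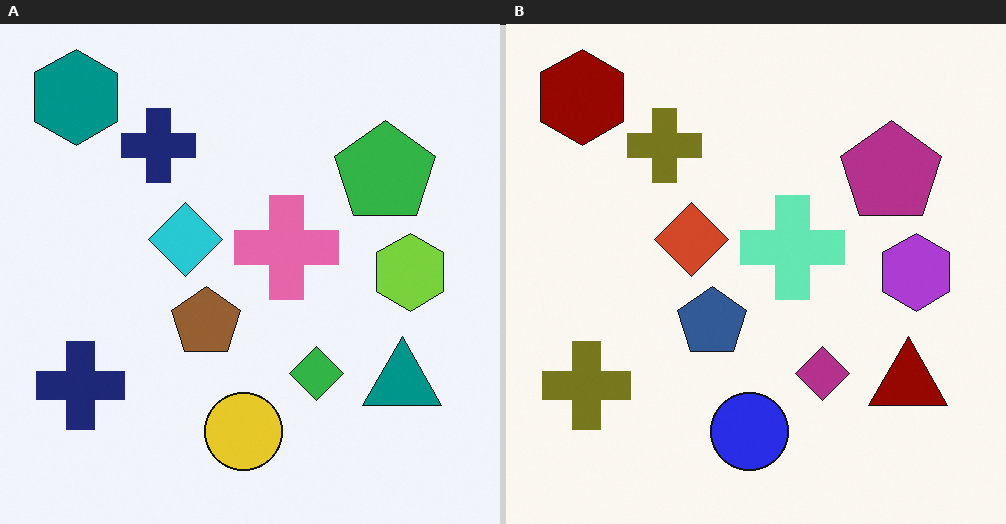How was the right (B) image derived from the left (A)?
Hue-shifted through roughly half the color wheel.

Every shape's color has rotated by the same amount around the hue wheel — a uniform hue shift.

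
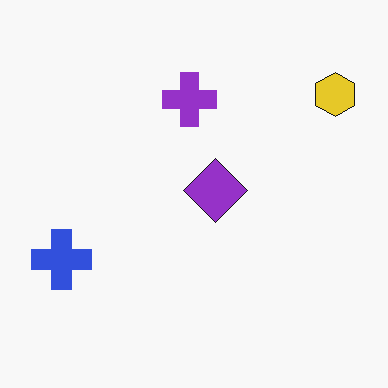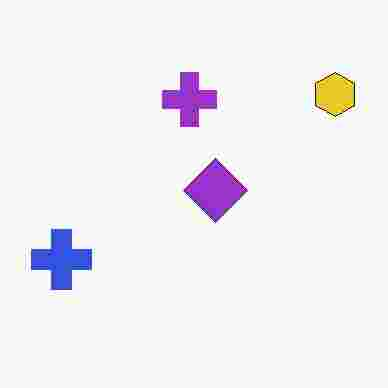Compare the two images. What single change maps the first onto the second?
The image was degraded with heavy JPEG compression.

Blocky 8×8 compression artifacts appear around shape edges and the flat background shows ringing — characteristic JPEG degradation.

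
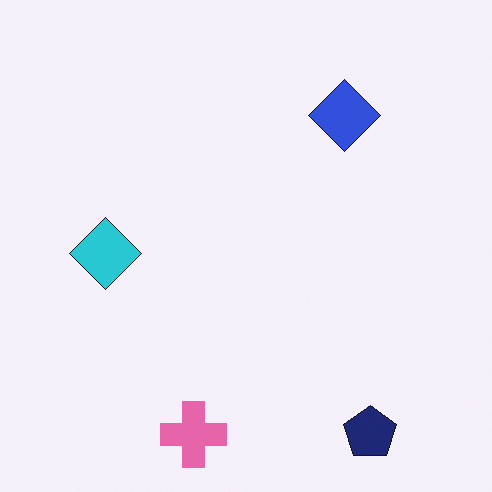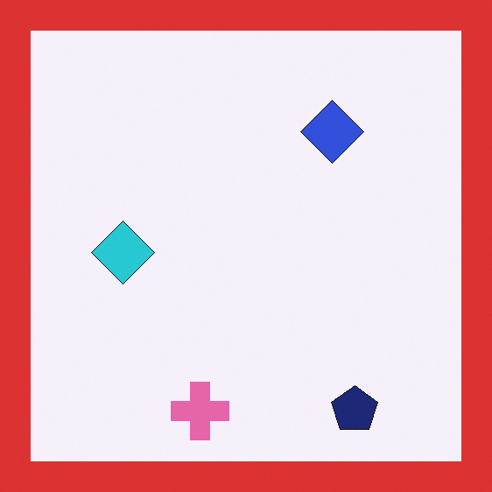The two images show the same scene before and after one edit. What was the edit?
The transformation is: framed with a red border.

A solid red frame runs around the edge of the second image, with the content slightly shrunk inside it.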